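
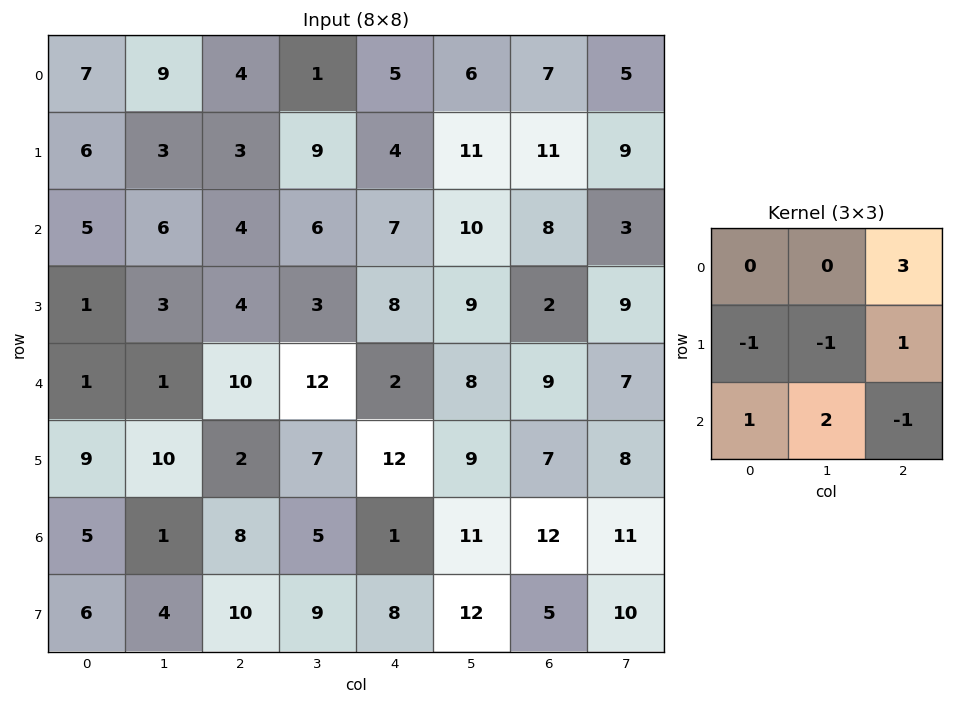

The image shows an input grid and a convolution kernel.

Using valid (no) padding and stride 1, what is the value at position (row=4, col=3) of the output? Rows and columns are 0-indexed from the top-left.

10

The receptive field on the input at this output position is [12 2 8 / 7 12 9 / 5 1 11]. Elementwise product with the kernel and sum: 8·3 + 7·-1 + 12·-1 + 9·1 + 5·1 + 1·2 + 11·-1.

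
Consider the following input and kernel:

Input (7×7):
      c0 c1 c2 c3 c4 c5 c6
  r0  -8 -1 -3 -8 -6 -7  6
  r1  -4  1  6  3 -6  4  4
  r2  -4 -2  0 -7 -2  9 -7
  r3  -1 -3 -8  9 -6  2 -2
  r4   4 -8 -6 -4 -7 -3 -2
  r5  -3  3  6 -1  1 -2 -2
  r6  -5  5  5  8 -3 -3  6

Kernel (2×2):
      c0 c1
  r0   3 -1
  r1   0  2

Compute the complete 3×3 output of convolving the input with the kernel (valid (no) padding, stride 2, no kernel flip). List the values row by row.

-21 5 -3
-16 25 -11
26 -16 -22

Output[0,0]: The receptive field on the input at this output position is [-8 -1 / -4 1]. Elementwise product with the kernel and sum: -8·3 + -1·-1 + 1·2.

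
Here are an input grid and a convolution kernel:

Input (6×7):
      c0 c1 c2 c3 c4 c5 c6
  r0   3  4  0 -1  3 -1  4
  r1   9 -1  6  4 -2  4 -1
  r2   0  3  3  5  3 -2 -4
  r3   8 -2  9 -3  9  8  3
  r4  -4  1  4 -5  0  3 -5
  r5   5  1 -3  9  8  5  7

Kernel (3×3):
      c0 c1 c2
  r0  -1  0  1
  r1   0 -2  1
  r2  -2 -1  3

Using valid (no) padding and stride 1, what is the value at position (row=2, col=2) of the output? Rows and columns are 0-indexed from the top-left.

The receptive field on the input at this output position is [3 5 3 / 9 -3 9 / 4 -5 0]. Elementwise product with the kernel and sum: 3·-1 + 3·1 + -3·-2 + 9·1 + 4·-2 + -5·-1 + 0·3.

12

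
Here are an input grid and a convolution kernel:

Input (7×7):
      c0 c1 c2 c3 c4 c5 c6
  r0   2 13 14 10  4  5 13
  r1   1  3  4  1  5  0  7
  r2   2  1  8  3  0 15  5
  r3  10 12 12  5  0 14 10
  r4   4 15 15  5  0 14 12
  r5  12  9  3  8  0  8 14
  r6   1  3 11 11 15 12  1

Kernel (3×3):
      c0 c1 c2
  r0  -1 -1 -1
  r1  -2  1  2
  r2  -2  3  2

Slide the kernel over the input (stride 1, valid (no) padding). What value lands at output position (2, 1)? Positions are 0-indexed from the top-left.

The receptive field on the input at this output position is [1 8 3 / 12 12 5 / 15 15 5]. Elementwise product with the kernel and sum: 1·-1 + 8·-1 + 3·-1 + 12·-2 + 12·1 + 5·2 + 15·-2 + 15·3 + 5·2.

11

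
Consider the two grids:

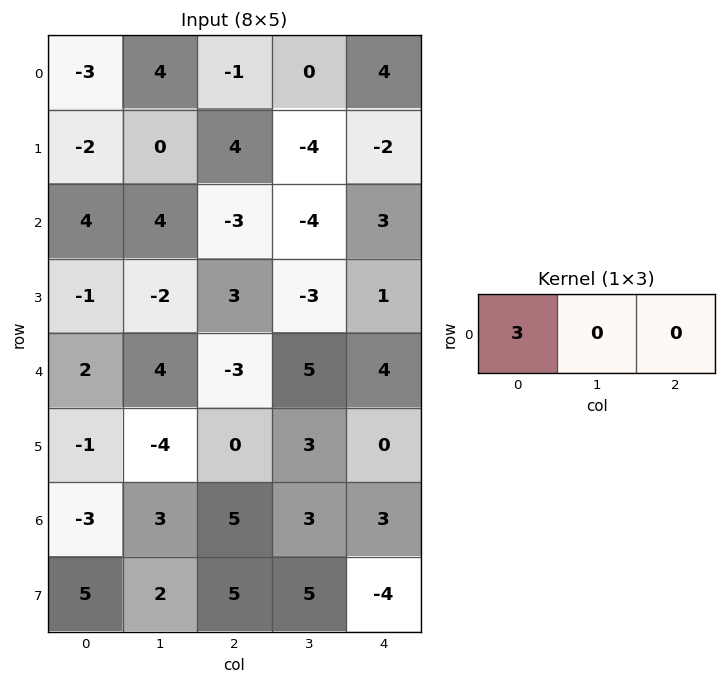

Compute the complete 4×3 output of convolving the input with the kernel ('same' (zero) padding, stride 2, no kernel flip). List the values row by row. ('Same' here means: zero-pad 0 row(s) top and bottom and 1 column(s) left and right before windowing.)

0 12 0
0 12 -12
0 12 15
0 9 9

Output[0,0]: The receptive field on the zero-padded input at this output position is [0 -3 4]. Elementwise product with the kernel and sum: 0·3.
Output[0,1]: The receptive field on the zero-padded input at this output position is [4 -1 0]. Elementwise product with the kernel and sum: 4·3.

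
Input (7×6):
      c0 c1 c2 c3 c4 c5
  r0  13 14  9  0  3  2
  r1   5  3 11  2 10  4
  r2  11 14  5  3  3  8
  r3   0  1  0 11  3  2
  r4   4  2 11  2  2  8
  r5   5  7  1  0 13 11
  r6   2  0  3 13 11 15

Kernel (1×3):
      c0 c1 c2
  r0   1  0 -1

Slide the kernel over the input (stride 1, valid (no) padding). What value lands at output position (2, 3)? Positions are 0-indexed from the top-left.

The receptive field on the input at this output position is [3 3 8]. Elementwise product with the kernel and sum: 3·1 + 8·-1.

-5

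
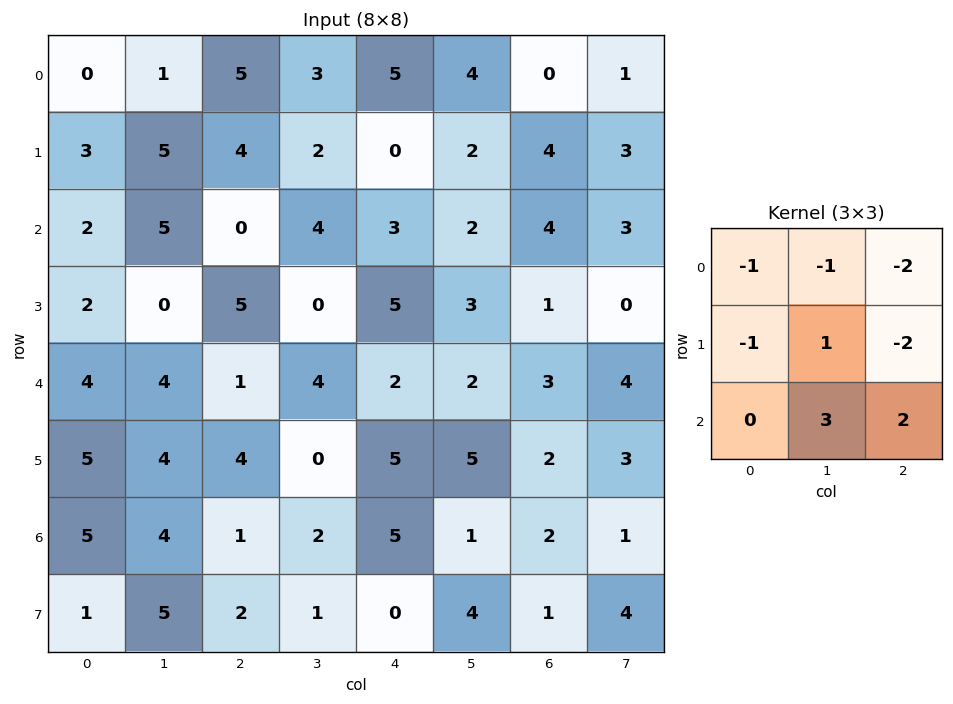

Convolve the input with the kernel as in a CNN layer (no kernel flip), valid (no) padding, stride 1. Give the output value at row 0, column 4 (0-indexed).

-1

The receptive field on the input at this output position is [5 4 0 / 0 2 4 / 3 2 4]. Elementwise product with the kernel and sum: 5·-1 + 4·-1 + 0·-2 + 0·-1 + 2·1 + 4·-2 + 2·3 + 4·2.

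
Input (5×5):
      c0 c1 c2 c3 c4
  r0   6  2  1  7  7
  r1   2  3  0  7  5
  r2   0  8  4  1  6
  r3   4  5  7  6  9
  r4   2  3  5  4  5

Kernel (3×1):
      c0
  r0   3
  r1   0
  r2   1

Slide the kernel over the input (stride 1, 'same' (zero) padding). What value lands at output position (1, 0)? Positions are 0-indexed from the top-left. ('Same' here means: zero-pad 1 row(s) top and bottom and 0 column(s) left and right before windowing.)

18

The receptive field on the zero-padded input at this output position is [6 / 2 / 0]. Elementwise product with the kernel and sum: 6·3 + 0·1.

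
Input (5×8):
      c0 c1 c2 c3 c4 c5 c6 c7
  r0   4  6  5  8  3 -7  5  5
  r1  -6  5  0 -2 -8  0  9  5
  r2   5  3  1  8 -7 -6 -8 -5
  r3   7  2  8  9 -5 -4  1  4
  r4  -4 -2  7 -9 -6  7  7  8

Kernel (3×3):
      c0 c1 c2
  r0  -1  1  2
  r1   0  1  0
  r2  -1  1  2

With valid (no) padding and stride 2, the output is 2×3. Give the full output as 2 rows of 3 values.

17 0 -15
18 -26 8

Output[0,0]: The receptive field on the input at this output position is [4 6 5 / -6 5 0 / 5 3 1]. Elementwise product with the kernel and sum: 4·-1 + 6·1 + 5·2 + 5·1 + 5·-1 + 3·1 + 1·2.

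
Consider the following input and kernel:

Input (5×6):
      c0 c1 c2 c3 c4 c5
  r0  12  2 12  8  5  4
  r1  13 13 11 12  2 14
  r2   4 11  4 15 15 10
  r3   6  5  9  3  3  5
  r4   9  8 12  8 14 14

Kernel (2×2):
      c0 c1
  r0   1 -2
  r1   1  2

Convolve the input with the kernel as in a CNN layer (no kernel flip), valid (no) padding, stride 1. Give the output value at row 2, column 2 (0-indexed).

The receptive field on the input at this output position is [4 15 / 9 3]. Elementwise product with the kernel and sum: 4·1 + 15·-2 + 9·1 + 3·2.

-11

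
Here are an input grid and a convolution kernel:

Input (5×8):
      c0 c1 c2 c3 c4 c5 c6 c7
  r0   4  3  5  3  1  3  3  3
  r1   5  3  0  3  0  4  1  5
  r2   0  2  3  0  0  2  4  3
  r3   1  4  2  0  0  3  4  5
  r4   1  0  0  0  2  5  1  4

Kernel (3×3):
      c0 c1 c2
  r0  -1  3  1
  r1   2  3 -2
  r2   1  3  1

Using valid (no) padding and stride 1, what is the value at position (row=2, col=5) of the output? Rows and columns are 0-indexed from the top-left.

33

The receptive field on the input at this output position is [2 4 3 / 3 4 5 / 5 1 4]. Elementwise product with the kernel and sum: 2·-1 + 4·3 + 3·1 + 3·2 + 4·3 + 5·-2 + 5·1 + 1·3 + 4·1.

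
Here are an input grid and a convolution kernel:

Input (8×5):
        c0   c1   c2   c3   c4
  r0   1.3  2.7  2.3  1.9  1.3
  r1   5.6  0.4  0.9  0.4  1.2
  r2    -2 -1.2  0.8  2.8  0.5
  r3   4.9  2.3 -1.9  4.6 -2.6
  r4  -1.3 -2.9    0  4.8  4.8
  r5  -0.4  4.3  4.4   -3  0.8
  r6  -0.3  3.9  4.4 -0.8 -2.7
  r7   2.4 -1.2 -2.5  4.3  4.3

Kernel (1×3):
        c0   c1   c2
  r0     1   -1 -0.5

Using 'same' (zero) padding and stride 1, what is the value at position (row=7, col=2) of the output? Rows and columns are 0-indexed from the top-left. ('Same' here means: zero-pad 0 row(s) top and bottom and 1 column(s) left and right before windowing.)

The receptive field on the zero-padded input at this output position is [-1.2 -2.5 4.3]. Elementwise product with the kernel and sum: -1.2·1 + -2.5·-1 + 4.3·-0.5.

-0.85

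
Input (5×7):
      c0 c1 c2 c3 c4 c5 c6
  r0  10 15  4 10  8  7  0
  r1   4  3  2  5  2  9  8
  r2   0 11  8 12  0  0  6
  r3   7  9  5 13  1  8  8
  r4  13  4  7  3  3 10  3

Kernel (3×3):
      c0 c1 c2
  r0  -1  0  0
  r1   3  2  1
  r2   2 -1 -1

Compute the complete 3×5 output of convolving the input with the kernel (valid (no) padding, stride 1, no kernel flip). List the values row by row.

Output[0,0]: The receptive field on the input at this output position is [10 15 4 / 4 3 2 / 0 11 8]. Elementwise product with the kernel and sum: 10·-1 + 4·3 + 3·2 + 2·1 + 0·2 + 11·-1 + 8·-1.

-9 5 18 42 18
26 58 42 48 -10
59 37 42 30 20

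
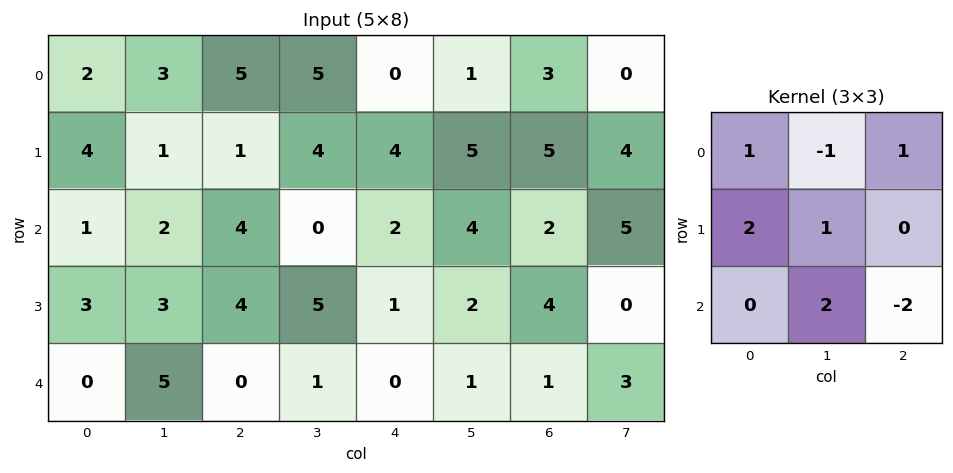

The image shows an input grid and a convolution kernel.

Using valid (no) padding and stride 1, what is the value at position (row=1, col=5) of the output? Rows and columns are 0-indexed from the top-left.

22

The receptive field on the input at this output position is [5 5 4 / 4 2 5 / 2 4 0]. Elementwise product with the kernel and sum: 5·1 + 5·-1 + 4·1 + 4·2 + 2·1 + 4·2 + 0·-2.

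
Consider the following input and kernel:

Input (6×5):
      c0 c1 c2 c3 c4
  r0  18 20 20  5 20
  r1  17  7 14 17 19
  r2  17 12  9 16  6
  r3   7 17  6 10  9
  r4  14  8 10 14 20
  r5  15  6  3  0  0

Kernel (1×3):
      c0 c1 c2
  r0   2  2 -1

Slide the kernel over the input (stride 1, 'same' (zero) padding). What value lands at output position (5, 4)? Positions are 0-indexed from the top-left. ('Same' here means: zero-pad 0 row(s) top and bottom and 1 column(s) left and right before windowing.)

0

The receptive field on the zero-padded input at this output position is [0 0 0]. Elementwise product with the kernel and sum: 0·2 + 0·2 + 0·-1.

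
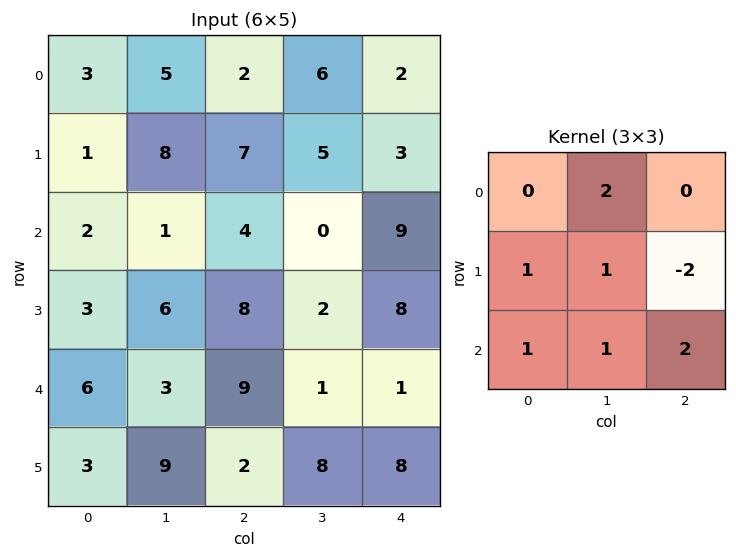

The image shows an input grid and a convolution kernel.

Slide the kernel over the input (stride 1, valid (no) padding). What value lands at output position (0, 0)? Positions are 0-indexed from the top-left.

The receptive field on the input at this output position is [3 5 2 / 1 8 7 / 2 1 4]. Elementwise product with the kernel and sum: 5·2 + 1·1 + 8·1 + 7·-2 + 2·1 + 1·1 + 4·2.

16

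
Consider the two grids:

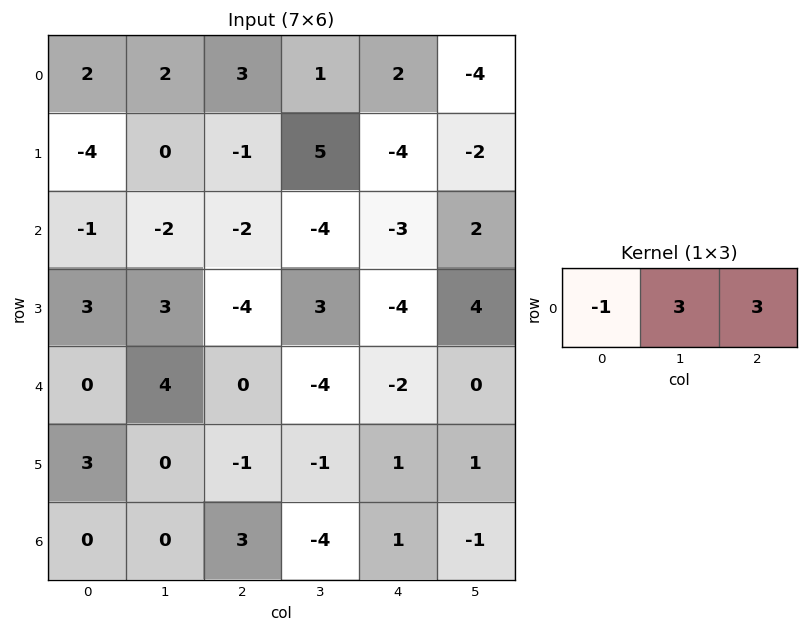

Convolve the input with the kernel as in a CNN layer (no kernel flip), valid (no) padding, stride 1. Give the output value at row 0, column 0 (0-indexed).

The receptive field on the input at this output position is [2 2 3]. Elementwise product with the kernel and sum: 2·-1 + 2·3 + 3·3.

13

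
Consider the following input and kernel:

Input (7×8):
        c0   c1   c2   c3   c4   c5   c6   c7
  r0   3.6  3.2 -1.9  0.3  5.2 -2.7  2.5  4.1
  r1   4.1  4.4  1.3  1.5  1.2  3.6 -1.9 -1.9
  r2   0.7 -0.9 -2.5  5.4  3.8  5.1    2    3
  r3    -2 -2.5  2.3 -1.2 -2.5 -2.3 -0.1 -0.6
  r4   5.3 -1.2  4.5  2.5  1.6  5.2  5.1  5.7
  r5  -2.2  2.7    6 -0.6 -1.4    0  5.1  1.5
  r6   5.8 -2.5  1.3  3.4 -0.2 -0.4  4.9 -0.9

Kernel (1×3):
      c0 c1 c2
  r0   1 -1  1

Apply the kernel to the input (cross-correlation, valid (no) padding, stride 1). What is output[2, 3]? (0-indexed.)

The receptive field on the input at this output position is [5.4 3.8 5.1]. Elementwise product with the kernel and sum: 5.4·1 + 3.8·-1 + 5.1·1.

6.7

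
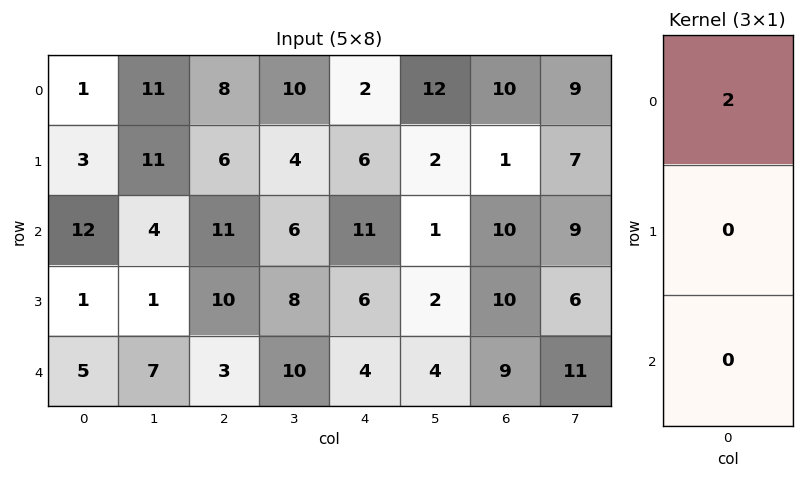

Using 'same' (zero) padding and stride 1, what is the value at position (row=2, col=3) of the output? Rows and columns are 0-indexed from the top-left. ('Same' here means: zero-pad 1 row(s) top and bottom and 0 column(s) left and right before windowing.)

8

The receptive field on the zero-padded input at this output position is [4 / 6 / 8]. Elementwise product with the kernel and sum: 4·2.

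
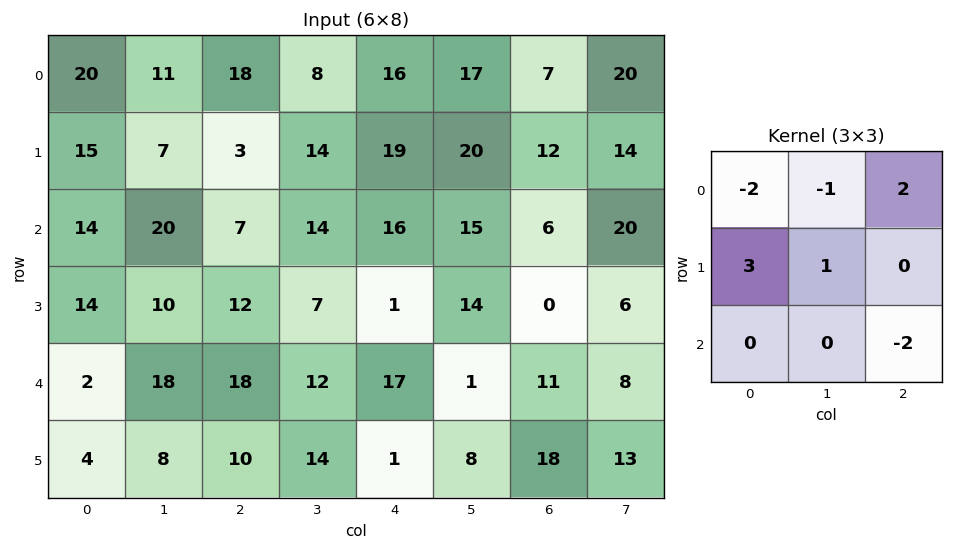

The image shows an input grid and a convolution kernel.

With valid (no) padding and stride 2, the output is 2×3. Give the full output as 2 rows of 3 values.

Output[0,0]: The receptive field on the input at this output position is [20 11 18 / 15 7 3 / 14 20 7]. Elementwise product with the kernel and sum: 20·-2 + 11·-1 + 18·2 + 15·3 + 7·1 + 7·-2.

23 -21 30
-18 13 -40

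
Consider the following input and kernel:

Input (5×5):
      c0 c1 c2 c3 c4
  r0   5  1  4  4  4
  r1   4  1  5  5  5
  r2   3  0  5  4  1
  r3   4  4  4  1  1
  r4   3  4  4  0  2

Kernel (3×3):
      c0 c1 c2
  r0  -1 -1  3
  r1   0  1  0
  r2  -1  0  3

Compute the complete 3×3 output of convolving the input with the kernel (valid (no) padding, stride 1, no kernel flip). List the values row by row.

Output[0,0]: The receptive field on the input at this output position is [5 1 4 / 4 1 5 / 3 0 5]. Elementwise product with the kernel and sum: 5·-1 + 1·-1 + 4·3 + 1·1 + 3·-1 + 5·3.
Output[0,1]: The receptive field on the input at this output position is [1 4 4 / 1 5 5 / 0 5 4]. Elementwise product with the kernel and sum: 1·-1 + 4·-1 + 4·3 + 5·1 + 0·-1 + 4·3.

19 24 7
18 13 8
25 7 -3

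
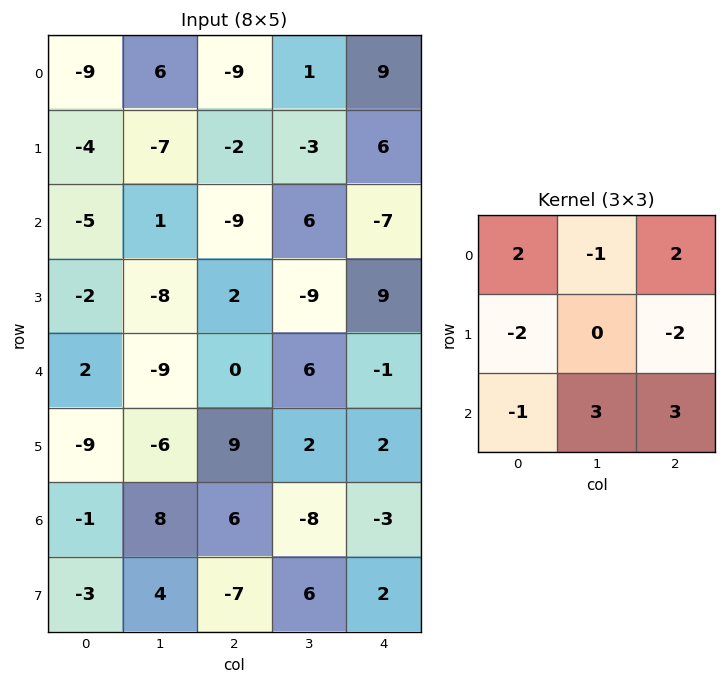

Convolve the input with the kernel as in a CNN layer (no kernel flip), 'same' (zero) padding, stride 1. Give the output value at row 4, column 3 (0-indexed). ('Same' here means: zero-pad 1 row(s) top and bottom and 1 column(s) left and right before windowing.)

The receptive field on the zero-padded input at this output position is [2 -9 9 / 0 6 -1 / 9 2 2]. Elementwise product with the kernel and sum: 2·2 + -9·-1 + 9·2 + 0·-2 + -1·-2 + 9·-1 + 2·3 + 2·3.

36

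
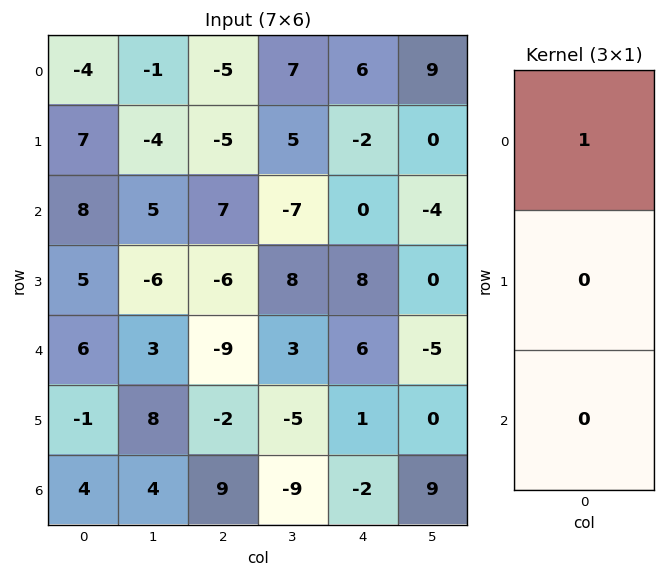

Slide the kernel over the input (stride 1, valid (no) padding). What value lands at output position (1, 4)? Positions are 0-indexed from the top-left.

The receptive field on the input at this output position is [-2 / 0 / 8]. Elementwise product with the kernel and sum: -2·1.

-2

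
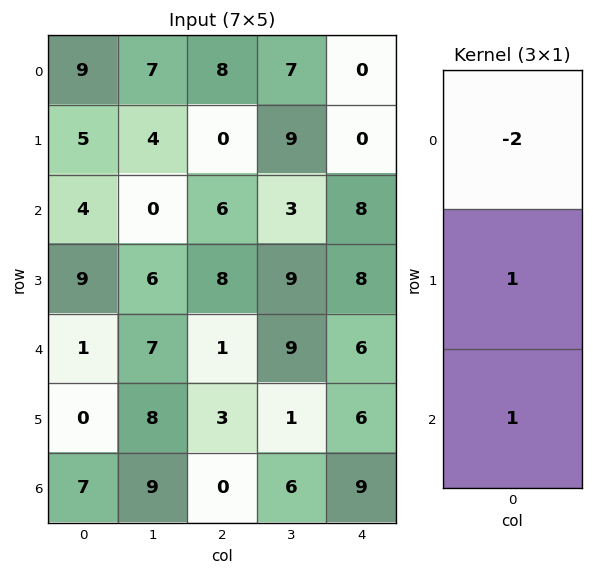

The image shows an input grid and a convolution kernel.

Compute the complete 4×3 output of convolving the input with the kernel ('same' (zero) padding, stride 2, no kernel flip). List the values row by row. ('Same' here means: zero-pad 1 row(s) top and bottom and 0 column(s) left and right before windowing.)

14 8 0
3 14 16
-17 -12 -4
7 -6 -3

Output[0,0]: The receptive field on the zero-padded input at this output position is [0 / 9 / 5]. Elementwise product with the kernel and sum: 0·-2 + 9·1 + 5·1.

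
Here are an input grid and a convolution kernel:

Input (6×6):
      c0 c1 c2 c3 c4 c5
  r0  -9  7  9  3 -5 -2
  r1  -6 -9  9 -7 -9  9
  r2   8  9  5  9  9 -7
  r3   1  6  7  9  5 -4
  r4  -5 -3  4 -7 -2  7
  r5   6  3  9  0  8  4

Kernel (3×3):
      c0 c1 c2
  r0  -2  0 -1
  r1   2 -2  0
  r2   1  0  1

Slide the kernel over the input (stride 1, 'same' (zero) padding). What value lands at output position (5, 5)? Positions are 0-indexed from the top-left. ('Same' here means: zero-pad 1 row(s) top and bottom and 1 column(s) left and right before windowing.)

The receptive field on the zero-padded input at this output position is [-2 7 0 / 8 4 0 / 0 0 0]. Elementwise product with the kernel and sum: -2·-2 + 0·-1 + 8·2 + 4·-2 + 0·1 + 0·1.

12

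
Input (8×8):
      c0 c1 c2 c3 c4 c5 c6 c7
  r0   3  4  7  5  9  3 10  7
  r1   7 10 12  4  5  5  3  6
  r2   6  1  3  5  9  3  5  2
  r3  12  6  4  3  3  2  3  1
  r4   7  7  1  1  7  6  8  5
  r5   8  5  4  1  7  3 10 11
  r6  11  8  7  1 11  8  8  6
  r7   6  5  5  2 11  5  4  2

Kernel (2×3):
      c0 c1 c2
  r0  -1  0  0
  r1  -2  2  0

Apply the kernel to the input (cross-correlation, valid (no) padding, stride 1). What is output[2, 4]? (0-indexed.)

-11

The receptive field on the input at this output position is [9 3 5 / 3 2 3]. Elementwise product with the kernel and sum: 9·-1 + 3·-2 + 2·2.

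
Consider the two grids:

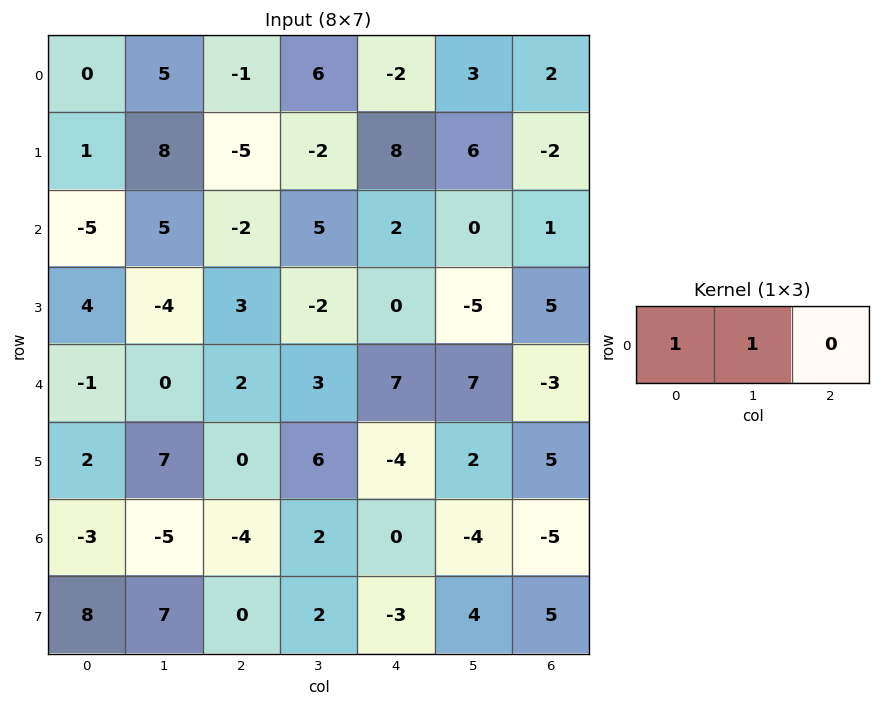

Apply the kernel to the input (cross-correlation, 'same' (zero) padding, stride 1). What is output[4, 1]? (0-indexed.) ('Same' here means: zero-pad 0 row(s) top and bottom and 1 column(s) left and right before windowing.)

The receptive field on the zero-padded input at this output position is [-1 0 2]. Elementwise product with the kernel and sum: -1·1 + 0·1.

-1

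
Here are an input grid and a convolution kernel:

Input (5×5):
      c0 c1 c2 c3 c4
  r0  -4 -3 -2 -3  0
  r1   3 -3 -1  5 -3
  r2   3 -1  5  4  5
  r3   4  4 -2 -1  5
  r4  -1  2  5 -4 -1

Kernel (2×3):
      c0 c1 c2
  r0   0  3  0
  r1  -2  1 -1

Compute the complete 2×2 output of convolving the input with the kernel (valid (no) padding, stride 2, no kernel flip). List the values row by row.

Output[0,0]: The receptive field on the input at this output position is [-4 -3 -2 / 3 -3 -1]. Elementwise product with the kernel and sum: -3·3 + 3·-2 + -3·1 + -1·-1.
Output[0,1]: The receptive field on the input at this output position is [-2 -3 0 / -1 5 -3]. Elementwise product with the kernel and sum: -3·3 + -1·-2 + 5·1 + -3·-1.

-17 1
-5 10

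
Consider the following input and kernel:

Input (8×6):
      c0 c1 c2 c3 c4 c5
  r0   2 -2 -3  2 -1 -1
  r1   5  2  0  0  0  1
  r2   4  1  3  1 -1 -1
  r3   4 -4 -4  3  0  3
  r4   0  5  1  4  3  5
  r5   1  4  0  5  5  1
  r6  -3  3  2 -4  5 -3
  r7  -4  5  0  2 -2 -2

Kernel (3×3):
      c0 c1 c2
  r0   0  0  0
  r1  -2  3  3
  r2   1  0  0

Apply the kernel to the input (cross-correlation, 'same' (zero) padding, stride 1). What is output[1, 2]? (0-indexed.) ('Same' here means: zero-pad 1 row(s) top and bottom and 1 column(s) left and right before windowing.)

-3

The receptive field on the zero-padded input at this output position is [-2 -3 2 / 2 0 0 / 1 3 1]. Elementwise product with the kernel and sum: 2·-2 + 0·3 + 0·3 + 1·1.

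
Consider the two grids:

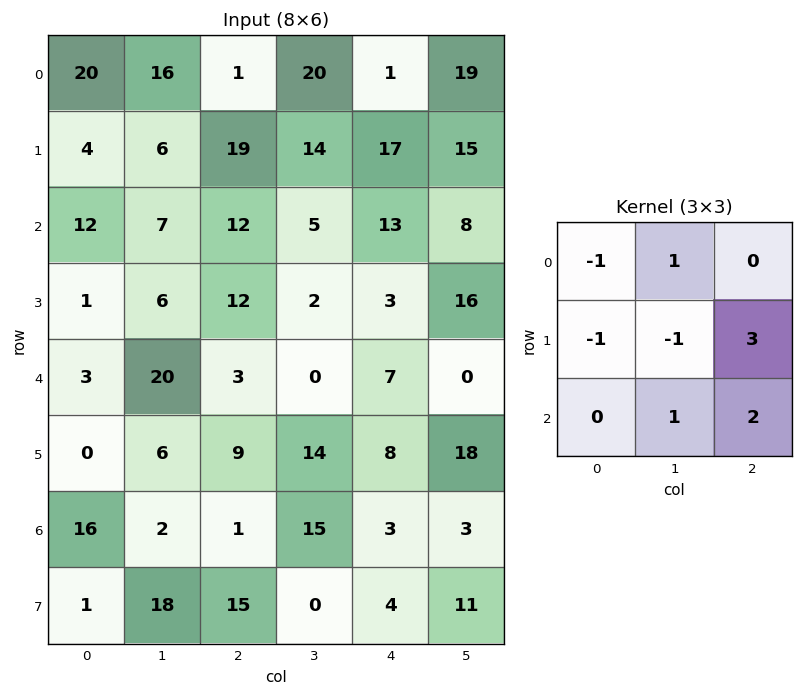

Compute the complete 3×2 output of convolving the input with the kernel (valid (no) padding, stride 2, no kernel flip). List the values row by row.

Output[0,0]: The receptive field on the input at this output position is [20 16 1 / 4 6 19 / 12 7 12]. Elementwise product with the kernel and sum: 20·-1 + 16·1 + 4·-1 + 6·-1 + 19·3 + 7·1 + 12·2.
Output[0,1]: The receptive field on the input at this output position is [1 20 1 / 19 14 17 / 12 5 13]. Elementwise product with the kernel and sum: 1·-1 + 20·1 + 19·-1 + 14·-1 + 17·3 + 5·1 + 13·2.

74 68
50 2
42 19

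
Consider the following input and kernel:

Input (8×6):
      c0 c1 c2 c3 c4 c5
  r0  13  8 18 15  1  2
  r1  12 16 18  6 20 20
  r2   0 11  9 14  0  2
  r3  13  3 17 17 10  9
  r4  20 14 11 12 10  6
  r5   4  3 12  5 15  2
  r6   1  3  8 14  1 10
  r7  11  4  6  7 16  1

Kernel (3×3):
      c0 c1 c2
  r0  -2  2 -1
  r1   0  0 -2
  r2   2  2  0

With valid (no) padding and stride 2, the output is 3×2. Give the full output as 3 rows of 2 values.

-42 -1
47 36
-39 6

Output[0,0]: The receptive field on the input at this output position is [13 8 18 / 12 16 18 / 0 11 9]. Elementwise product with the kernel and sum: 13·-2 + 8·2 + 18·-1 + 18·-2 + 0·2 + 11·2.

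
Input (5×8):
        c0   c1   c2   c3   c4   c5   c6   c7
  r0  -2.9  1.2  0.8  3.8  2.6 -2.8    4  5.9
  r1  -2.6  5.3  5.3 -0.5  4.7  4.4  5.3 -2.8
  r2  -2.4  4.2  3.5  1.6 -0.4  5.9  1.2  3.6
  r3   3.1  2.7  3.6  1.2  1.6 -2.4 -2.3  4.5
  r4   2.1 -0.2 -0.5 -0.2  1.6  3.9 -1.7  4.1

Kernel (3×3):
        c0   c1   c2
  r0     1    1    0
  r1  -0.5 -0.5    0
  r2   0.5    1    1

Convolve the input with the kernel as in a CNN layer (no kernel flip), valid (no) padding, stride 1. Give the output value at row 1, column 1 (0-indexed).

The receptive field on the input at this output position is [5.3 5.3 -0.5 / 4.2 3.5 1.6 / 2.7 3.6 1.2]. Elementwise product with the kernel and sum: 5.3·1 + 5.3·1 + 4.2·-0.5 + 3.5·-0.5 + 2.7·0.5 + 3.6·1 + 1.2·1.

12.9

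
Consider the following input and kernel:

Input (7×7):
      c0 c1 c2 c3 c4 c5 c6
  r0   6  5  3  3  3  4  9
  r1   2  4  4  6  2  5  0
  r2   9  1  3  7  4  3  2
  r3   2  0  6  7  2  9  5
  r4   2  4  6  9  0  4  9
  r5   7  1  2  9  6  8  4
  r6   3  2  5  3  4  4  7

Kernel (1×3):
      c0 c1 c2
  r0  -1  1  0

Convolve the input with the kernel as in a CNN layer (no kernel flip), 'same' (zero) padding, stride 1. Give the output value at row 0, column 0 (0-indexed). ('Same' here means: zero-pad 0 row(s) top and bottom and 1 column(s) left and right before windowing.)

The receptive field on the zero-padded input at this output position is [0 6 5]. Elementwise product with the kernel and sum: 0·-1 + 6·1.

6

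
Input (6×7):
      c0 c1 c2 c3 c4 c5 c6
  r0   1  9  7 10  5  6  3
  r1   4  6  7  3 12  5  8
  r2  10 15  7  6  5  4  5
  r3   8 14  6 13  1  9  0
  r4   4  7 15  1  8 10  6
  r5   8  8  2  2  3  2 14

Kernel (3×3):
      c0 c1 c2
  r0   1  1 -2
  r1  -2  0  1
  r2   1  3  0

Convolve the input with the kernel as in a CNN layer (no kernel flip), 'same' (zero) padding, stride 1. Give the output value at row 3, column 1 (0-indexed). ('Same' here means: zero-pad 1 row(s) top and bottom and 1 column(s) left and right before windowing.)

The receptive field on the zero-padded input at this output position is [10 15 7 / 8 14 6 / 4 7 15]. Elementwise product with the kernel and sum: 10·1 + 15·1 + 7·-2 + 8·-2 + 6·1 + 4·1 + 7·3.

26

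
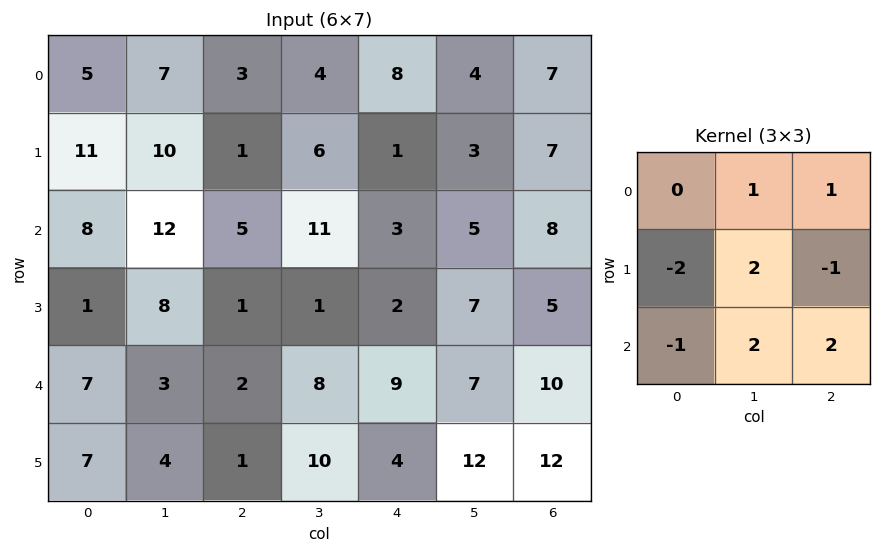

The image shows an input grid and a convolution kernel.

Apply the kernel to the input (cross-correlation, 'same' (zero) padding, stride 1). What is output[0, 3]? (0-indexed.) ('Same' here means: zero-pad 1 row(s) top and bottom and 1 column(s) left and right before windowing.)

7

The receptive field on the zero-padded input at this output position is [0 0 0 / 3 4 8 / 1 6 1]. Elementwise product with the kernel and sum: 0·1 + 0·1 + 3·-2 + 4·2 + 8·-1 + 1·-1 + 6·2 + 1·2.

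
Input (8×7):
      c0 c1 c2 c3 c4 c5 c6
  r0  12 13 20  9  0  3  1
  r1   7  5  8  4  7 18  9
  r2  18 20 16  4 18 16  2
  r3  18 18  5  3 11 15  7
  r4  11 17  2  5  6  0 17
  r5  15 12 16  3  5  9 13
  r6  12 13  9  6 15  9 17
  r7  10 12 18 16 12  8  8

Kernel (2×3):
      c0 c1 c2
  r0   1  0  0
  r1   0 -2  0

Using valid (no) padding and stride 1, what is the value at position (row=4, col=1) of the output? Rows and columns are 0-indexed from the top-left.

-15

The receptive field on the input at this output position is [17 2 5 / 12 16 3]. Elementwise product with the kernel and sum: 17·1 + 16·-2.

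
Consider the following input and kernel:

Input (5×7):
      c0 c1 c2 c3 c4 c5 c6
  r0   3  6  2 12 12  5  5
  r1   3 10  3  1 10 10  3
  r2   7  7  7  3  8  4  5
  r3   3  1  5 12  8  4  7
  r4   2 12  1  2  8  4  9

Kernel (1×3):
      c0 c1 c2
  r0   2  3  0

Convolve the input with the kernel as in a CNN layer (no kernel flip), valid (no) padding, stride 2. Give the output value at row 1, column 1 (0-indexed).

23

The receptive field on the input at this output position is [7 3 8]. Elementwise product with the kernel and sum: 7·2 + 3·3.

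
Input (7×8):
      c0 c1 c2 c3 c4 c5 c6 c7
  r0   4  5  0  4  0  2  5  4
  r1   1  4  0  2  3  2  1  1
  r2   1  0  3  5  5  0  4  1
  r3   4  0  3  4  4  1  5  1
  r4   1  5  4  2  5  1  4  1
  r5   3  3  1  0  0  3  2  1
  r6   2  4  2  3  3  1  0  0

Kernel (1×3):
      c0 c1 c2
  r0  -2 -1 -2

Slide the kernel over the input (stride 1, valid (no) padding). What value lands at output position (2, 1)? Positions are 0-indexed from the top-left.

-13

The receptive field on the input at this output position is [0 3 5]. Elementwise product with the kernel and sum: 0·-2 + 3·-1 + 5·-2.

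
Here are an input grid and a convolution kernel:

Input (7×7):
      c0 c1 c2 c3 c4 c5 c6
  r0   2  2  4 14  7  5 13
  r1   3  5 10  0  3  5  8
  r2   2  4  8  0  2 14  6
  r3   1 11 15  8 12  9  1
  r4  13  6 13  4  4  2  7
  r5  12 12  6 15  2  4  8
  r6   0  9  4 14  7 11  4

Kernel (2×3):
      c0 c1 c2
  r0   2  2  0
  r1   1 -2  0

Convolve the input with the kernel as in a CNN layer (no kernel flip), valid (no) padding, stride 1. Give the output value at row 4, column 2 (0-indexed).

10

The receptive field on the input at this output position is [13 4 4 / 6 15 2]. Elementwise product with the kernel and sum: 13·2 + 4·2 + 6·1 + 15·-2.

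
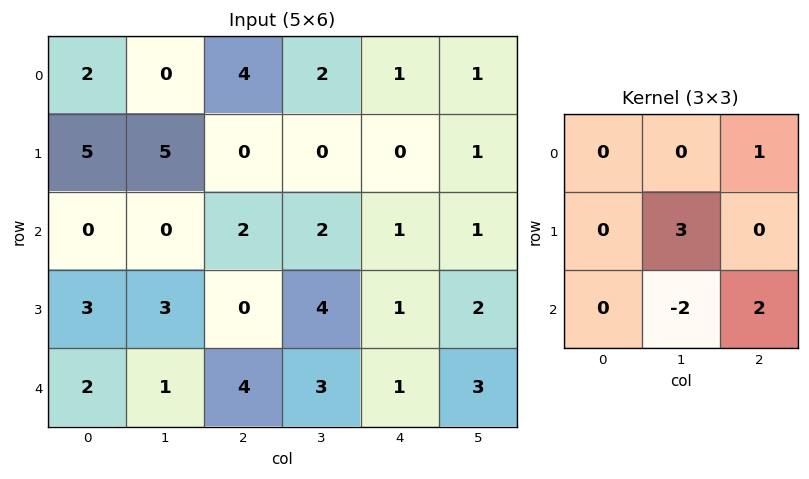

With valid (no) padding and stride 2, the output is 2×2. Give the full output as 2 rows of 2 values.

23 -1
17 9

Output[0,0]: The receptive field on the input at this output position is [2 0 4 / 5 5 0 / 0 0 2]. Elementwise product with the kernel and sum: 4·1 + 5·3 + 0·-2 + 2·2.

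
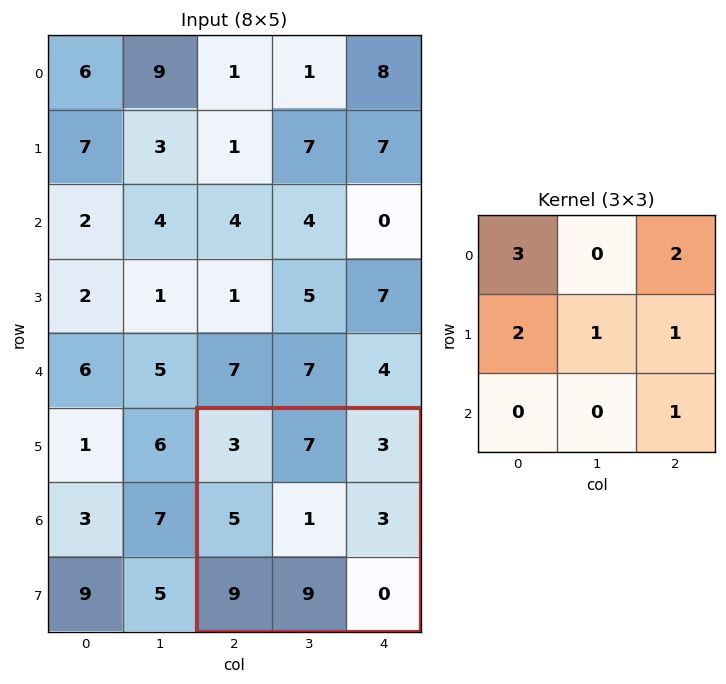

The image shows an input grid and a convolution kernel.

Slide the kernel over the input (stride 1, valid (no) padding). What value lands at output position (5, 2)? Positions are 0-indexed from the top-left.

The receptive field on the input at this output position is [3 7 3 / 5 1 3 / 9 9 0]. Elementwise product with the kernel and sum: 3·3 + 3·2 + 5·2 + 1·1 + 3·1 + 0·1.

29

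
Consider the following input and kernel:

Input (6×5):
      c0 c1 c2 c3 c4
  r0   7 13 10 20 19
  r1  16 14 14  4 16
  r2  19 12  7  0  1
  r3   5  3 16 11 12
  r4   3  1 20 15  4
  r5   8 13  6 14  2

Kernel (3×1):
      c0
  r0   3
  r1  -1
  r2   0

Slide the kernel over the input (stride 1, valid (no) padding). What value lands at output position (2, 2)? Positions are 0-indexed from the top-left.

5

The receptive field on the input at this output position is [7 / 16 / 20]. Elementwise product with the kernel and sum: 7·3 + 16·-1.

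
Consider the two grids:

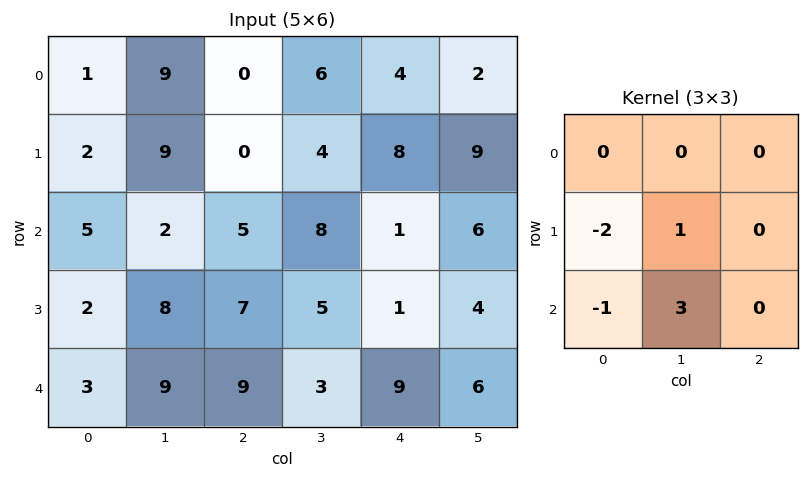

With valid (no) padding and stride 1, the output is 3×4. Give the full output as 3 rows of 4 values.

6 -5 23 -5
14 14 6 -17
28 9 -9 15

Output[0,0]: The receptive field on the input at this output position is [1 9 0 / 2 9 0 / 5 2 5]. Elementwise product with the kernel and sum: 2·-2 + 9·1 + 5·-1 + 2·3.
Output[0,1]: The receptive field on the input at this output position is [9 0 6 / 9 0 4 / 2 5 8]. Elementwise product with the kernel and sum: 9·-2 + 0·1 + 2·-1 + 5·3.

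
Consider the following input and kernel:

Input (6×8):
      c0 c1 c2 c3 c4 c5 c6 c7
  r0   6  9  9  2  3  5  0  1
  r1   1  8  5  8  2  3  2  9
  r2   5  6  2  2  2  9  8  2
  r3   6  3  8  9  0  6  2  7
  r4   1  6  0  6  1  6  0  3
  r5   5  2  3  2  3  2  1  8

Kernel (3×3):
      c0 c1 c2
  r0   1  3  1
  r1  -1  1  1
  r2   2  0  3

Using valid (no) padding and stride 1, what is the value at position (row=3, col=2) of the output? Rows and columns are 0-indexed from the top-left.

57

The receptive field on the input at this output position is [8 9 0 / 0 6 1 / 3 2 3]. Elementwise product with the kernel and sum: 8·1 + 9·3 + 0·1 + 0·-1 + 6·1 + 1·1 + 3·2 + 3·3.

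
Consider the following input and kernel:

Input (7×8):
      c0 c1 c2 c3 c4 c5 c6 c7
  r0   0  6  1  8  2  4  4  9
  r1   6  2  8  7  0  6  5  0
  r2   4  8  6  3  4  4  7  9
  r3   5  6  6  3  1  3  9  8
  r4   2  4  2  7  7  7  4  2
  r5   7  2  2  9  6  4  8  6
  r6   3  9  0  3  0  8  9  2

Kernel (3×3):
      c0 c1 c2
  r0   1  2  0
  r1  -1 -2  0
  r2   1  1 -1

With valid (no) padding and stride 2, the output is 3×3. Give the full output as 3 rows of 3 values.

8 0 -1
7 2 15
11 -1 6

Output[0,0]: The receptive field on the input at this output position is [0 6 1 / 6 2 8 / 4 8 6]. Elementwise product with the kernel and sum: 0·1 + 6·2 + 6·-1 + 2·-2 + 4·1 + 8·1 + 6·-1.
Output[0,1]: The receptive field on the input at this output position is [1 8 2 / 8 7 0 / 6 3 4]. Elementwise product with the kernel and sum: 1·1 + 8·2 + 8·-1 + 7·-2 + 6·1 + 3·1 + 4·-1.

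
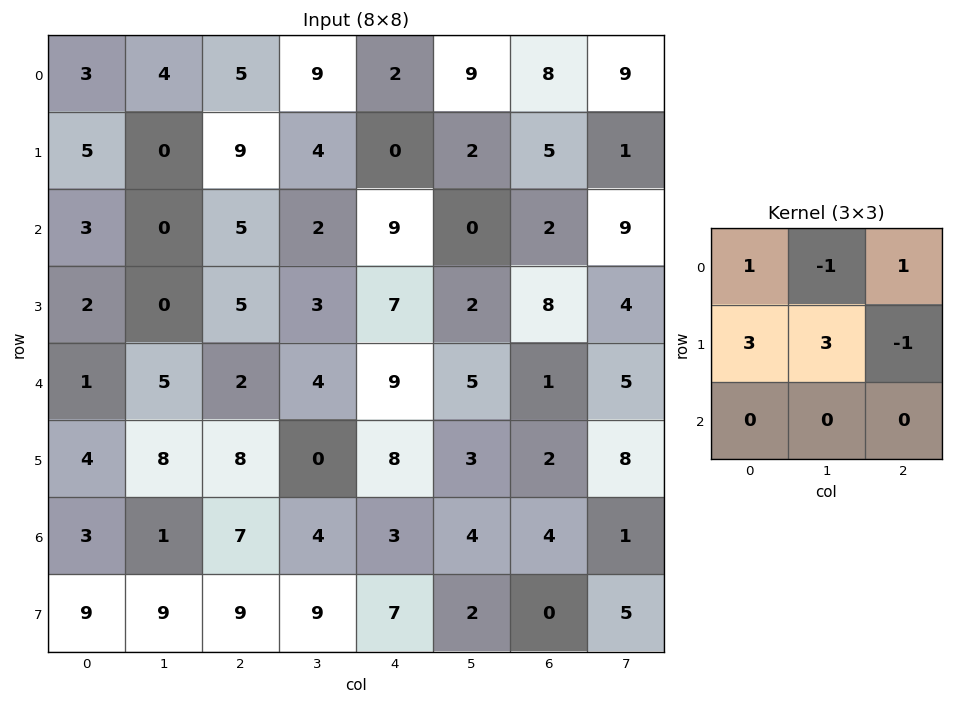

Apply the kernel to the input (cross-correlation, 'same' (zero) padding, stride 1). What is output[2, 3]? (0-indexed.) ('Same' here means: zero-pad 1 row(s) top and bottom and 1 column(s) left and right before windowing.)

The receptive field on the zero-padded input at this output position is [9 4 0 / 5 2 9 / 5 3 7]. Elementwise product with the kernel and sum: 9·1 + 4·-1 + 0·1 + 5·3 + 2·3 + 9·-1.

17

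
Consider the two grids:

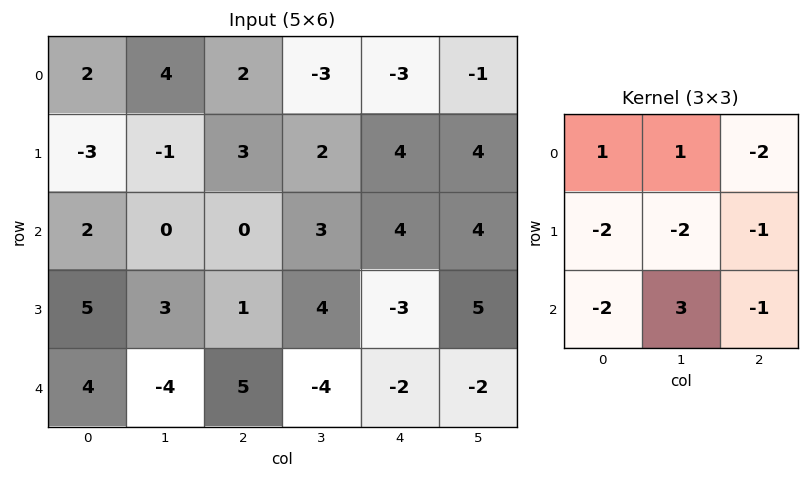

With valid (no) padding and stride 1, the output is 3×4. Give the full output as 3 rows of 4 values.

Output[0,0]: The receptive field on the input at this output position is [2 4 2 / -3 -1 3 / 2 0 0]. Elementwise product with the kernel and sum: 2·1 + 4·1 + 2·-2 + -3·-2 + -1·-2 + 3·-1 + 2·-2 + 0·3 + 0·-1.
Output[0,1]: The receptive field on the input at this output position is [4 2 -3 / -1 3 2 / 0 0 3]. Elementwise product with the kernel and sum: 4·1 + 2·1 + -3·-2 + -1·-2 + 3·-2 + 2·-1 + 0·-2 + 0·3 + 3·-1.

3 3 -4 -18
-16 -12 0 -42
-40 9 -32 -4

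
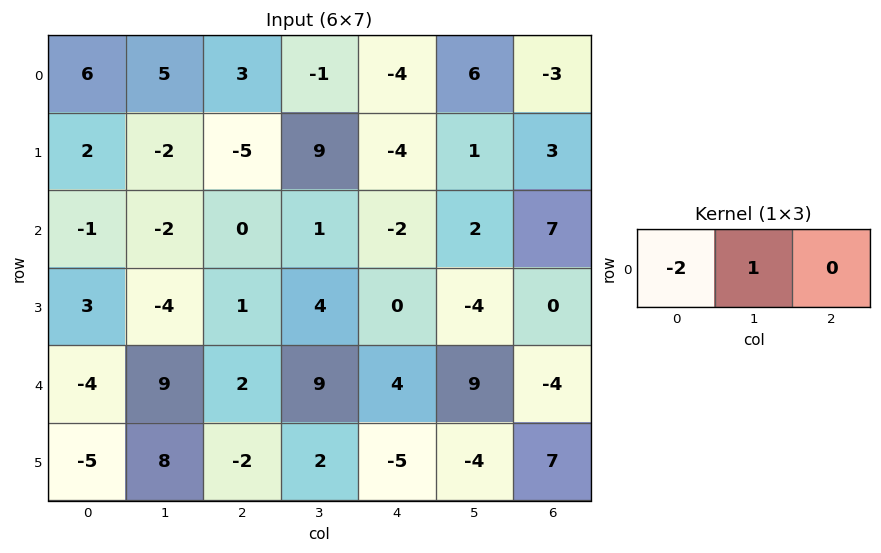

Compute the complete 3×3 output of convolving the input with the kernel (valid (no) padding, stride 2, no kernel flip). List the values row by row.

Output[0,0]: The receptive field on the input at this output position is [6 5 3]. Elementwise product with the kernel and sum: 6·-2 + 5·1.
Output[0,1]: The receptive field on the input at this output position is [3 -1 -4]. Elementwise product with the kernel and sum: 3·-2 + -1·1.

-7 -7 14
0 1 6
17 5 1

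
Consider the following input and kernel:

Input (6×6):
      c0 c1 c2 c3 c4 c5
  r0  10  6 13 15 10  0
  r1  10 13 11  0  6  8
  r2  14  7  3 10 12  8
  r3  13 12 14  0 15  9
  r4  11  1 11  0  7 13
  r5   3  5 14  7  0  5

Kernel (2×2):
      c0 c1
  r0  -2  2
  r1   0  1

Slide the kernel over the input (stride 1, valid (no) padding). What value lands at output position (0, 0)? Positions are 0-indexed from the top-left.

5

The receptive field on the input at this output position is [10 6 / 10 13]. Elementwise product with the kernel and sum: 10·-2 + 6·2 + 13·1.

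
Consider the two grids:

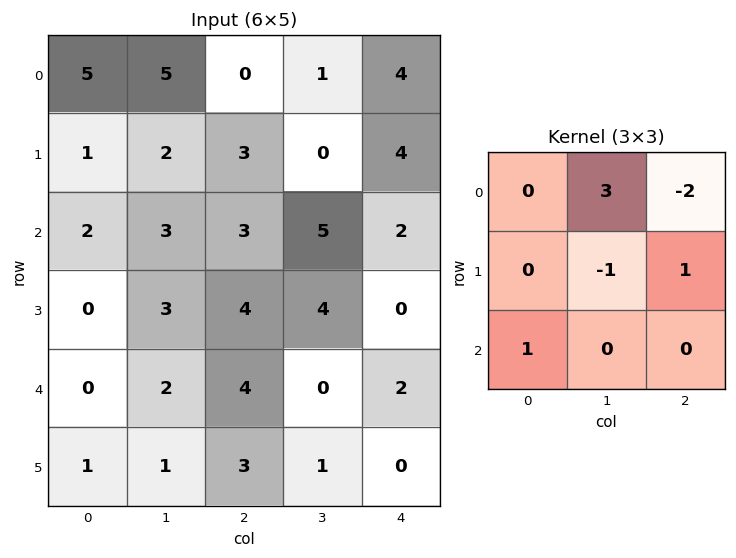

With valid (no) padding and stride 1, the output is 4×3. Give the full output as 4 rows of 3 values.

18 -2 2
0 14 -7
4 1 11
4 1 17

Output[0,0]: The receptive field on the input at this output position is [5 5 0 / 1 2 3 / 2 3 3]. Elementwise product with the kernel and sum: 5·3 + 0·-2 + 2·-1 + 3·1 + 2·1.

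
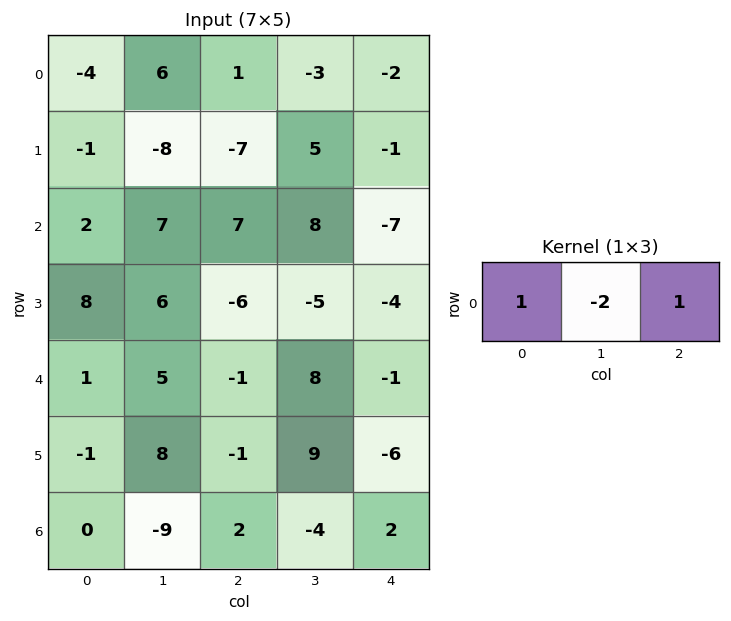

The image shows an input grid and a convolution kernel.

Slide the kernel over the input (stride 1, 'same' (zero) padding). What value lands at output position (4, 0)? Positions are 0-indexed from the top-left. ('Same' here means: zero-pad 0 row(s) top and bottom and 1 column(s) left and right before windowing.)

The receptive field on the zero-padded input at this output position is [0 1 5]. Elementwise product with the kernel and sum: 0·1 + 1·-2 + 5·1.

3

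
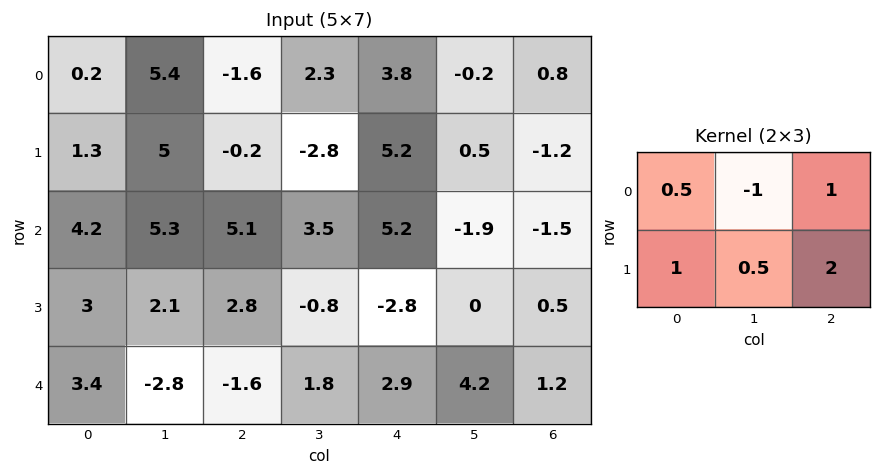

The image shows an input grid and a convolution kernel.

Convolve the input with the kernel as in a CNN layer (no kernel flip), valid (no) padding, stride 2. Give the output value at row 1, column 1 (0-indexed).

The receptive field on the input at this output position is [5.1 3.5 5.2 / 2.8 -0.8 -2.8]. Elementwise product with the kernel and sum: 5.1·0.5 + 3.5·-1 + 5.2·1 + 2.8·1 + -0.8·0.5 + -2.8·2.

1.05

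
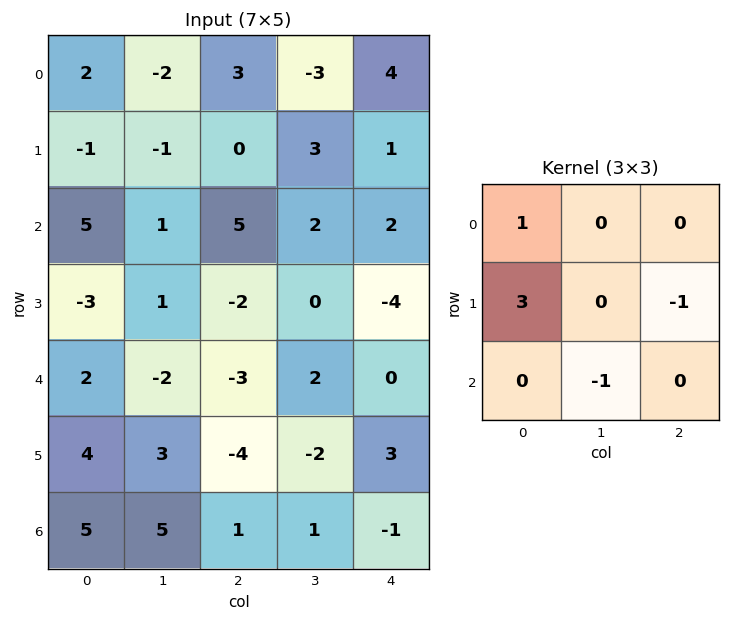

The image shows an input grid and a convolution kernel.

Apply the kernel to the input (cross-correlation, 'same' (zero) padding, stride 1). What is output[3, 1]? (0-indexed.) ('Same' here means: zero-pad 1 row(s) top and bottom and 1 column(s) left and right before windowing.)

The receptive field on the zero-padded input at this output position is [5 1 5 / -3 1 -2 / 2 -2 -3]. Elementwise product with the kernel and sum: 5·1 + -3·3 + -2·-1 + -2·-1.

0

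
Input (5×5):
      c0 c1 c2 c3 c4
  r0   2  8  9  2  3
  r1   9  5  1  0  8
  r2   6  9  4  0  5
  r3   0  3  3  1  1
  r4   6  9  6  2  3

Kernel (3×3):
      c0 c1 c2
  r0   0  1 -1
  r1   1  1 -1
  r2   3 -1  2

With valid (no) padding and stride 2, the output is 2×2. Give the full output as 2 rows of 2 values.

29 14
26 20

Output[0,0]: The receptive field on the input at this output position is [2 8 9 / 9 5 1 / 6 9 4]. Elementwise product with the kernel and sum: 8·1 + 9·-1 + 9·1 + 5·1 + 1·-1 + 6·3 + 9·-1 + 4·2.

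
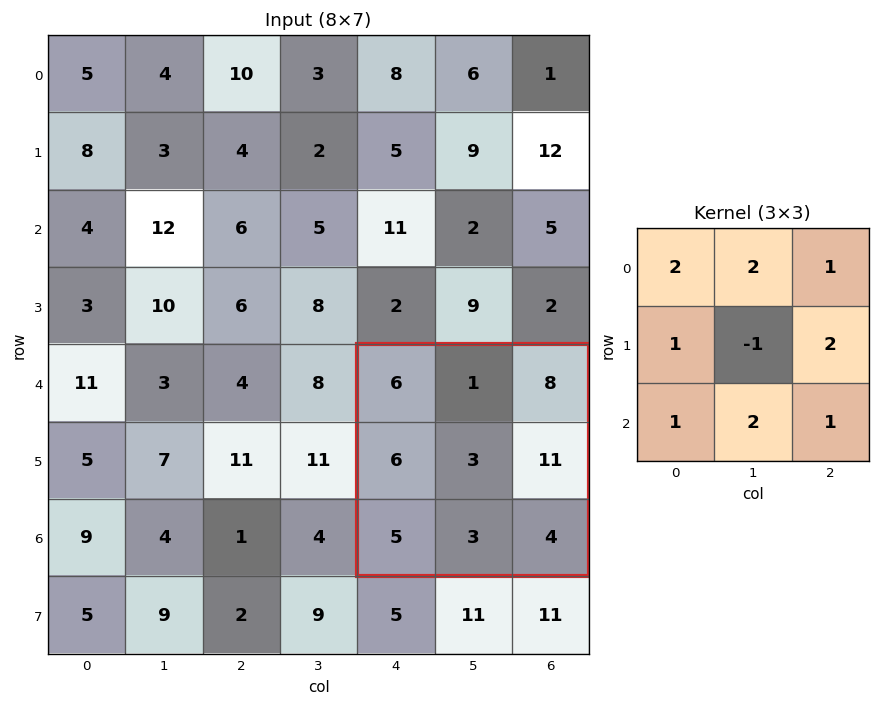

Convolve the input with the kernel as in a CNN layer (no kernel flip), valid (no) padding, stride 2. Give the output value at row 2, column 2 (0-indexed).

62

The receptive field on the input at this output position is [6 1 8 / 6 3 11 / 5 3 4]. Elementwise product with the kernel and sum: 6·2 + 1·2 + 8·1 + 6·1 + 3·-1 + 11·2 + 5·1 + 3·2 + 4·1.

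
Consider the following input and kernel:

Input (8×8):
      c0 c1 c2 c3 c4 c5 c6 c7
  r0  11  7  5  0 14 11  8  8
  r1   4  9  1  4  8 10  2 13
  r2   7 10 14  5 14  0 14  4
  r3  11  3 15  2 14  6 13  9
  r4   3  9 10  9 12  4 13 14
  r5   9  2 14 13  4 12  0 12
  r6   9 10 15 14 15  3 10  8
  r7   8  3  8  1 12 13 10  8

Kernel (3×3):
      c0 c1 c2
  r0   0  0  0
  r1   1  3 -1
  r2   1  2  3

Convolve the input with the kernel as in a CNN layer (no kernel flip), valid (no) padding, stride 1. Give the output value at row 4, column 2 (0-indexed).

The receptive field on the input at this output position is [10 9 12 / 14 13 4 / 15 14 15]. Elementwise product with the kernel and sum: 14·1 + 13·3 + 4·-1 + 15·1 + 14·2 + 15·3.

137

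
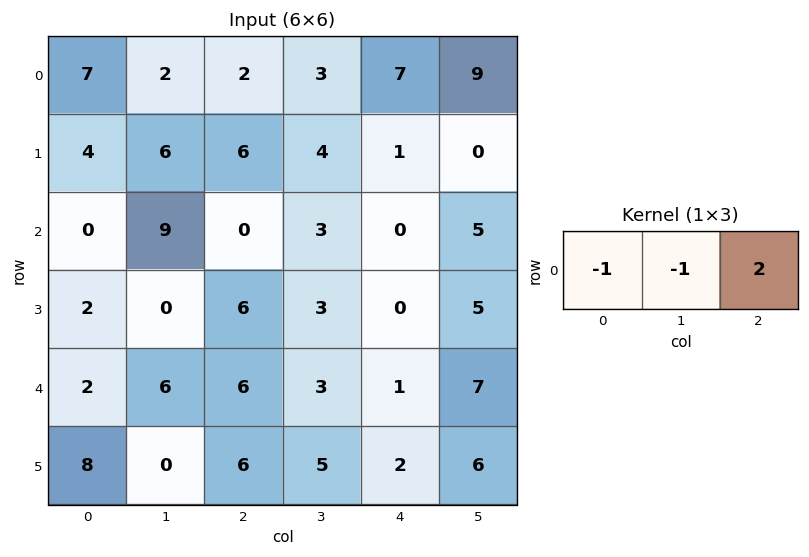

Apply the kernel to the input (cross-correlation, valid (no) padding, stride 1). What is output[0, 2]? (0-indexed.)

The receptive field on the input at this output position is [2 3 7]. Elementwise product with the kernel and sum: 2·-1 + 3·-1 + 7·2.

9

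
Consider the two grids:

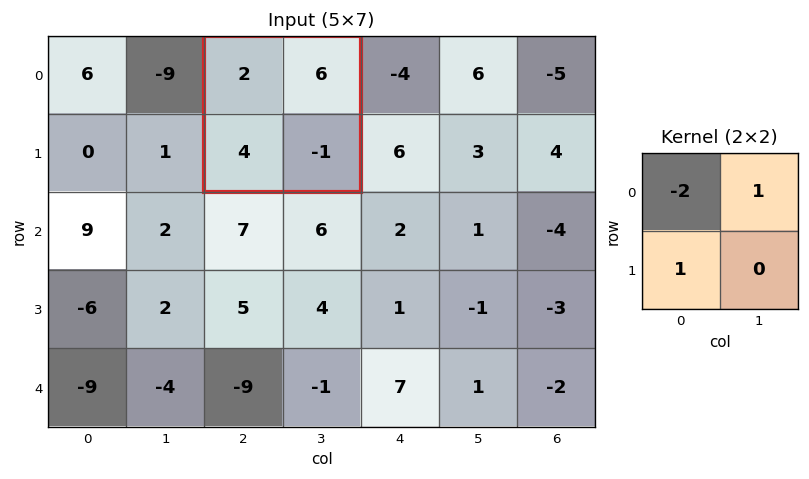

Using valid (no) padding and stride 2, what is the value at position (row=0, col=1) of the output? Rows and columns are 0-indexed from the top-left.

The receptive field on the input at this output position is [2 6 / 4 -1]. Elementwise product with the kernel and sum: 2·-2 + 6·1 + 4·1.

6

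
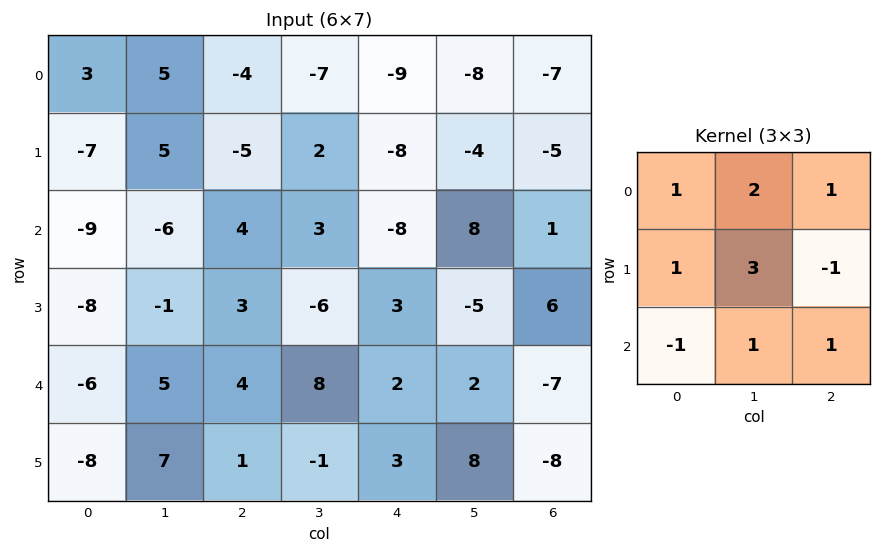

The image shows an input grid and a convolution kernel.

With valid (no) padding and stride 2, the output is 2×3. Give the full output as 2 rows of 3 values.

Output[0,0]: The receptive field on the input at this output position is [3 5 -4 / -7 5 -5 / -9 -6 4]. Elementwise product with the kernel and sum: 3·1 + 5·2 + -4·1 + -7·1 + 5·3 + -5·-1 + -9·-1 + -6·1 + 4·1.

29 -27 -30
-16 -10 -16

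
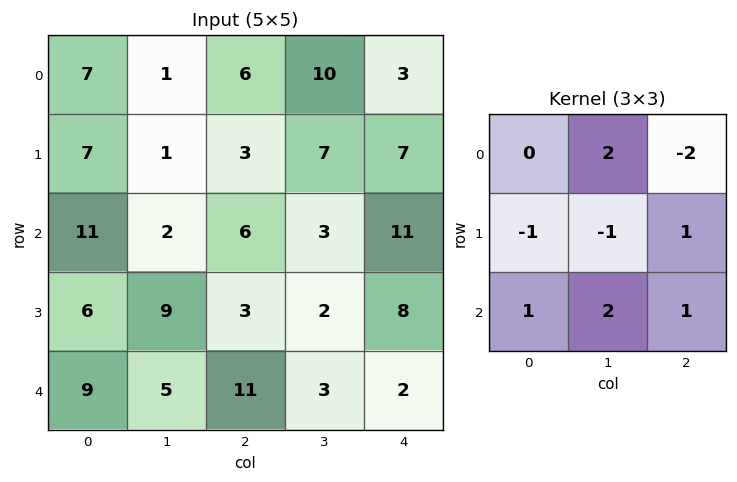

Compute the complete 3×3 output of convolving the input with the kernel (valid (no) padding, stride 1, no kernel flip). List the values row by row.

6 12 34
16 4 17
10 26 6

Output[0,0]: The receptive field on the input at this output position is [7 1 6 / 7 1 3 / 11 2 6]. Elementwise product with the kernel and sum: 1·2 + 6·-2 + 7·-1 + 1·-1 + 3·1 + 11·1 + 2·2 + 6·1.
Output[0,1]: The receptive field on the input at this output position is [1 6 10 / 1 3 7 / 2 6 3]. Elementwise product with the kernel and sum: 6·2 + 10·-2 + 1·-1 + 3·-1 + 7·1 + 2·1 + 6·2 + 3·1.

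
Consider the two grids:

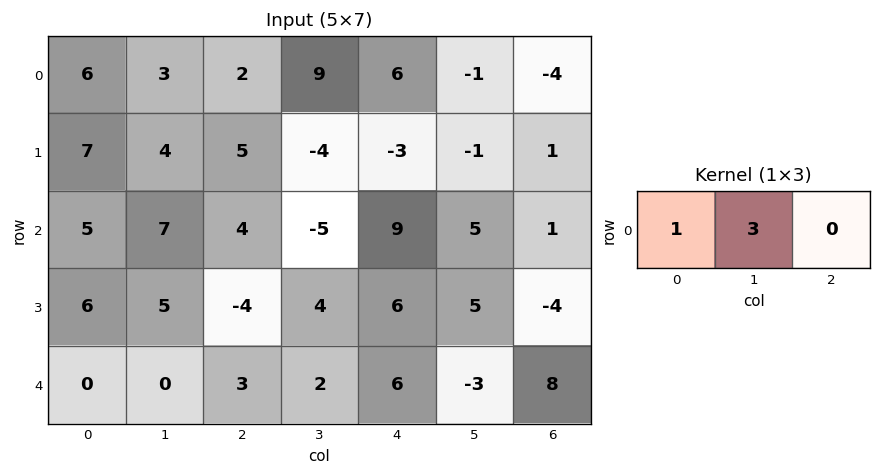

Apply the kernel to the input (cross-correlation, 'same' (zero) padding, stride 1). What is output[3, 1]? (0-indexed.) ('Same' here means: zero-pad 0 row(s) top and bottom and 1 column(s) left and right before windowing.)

21

The receptive field on the zero-padded input at this output position is [6 5 -4]. Elementwise product with the kernel and sum: 6·1 + 5·3.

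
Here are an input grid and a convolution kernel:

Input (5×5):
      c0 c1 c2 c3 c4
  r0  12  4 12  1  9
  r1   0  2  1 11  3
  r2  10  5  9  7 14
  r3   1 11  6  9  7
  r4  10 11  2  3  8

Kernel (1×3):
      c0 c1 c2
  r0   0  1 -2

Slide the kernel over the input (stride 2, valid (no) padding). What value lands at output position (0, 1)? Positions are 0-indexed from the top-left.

-17

The receptive field on the input at this output position is [12 1 9]. Elementwise product with the kernel and sum: 1·1 + 9·-2.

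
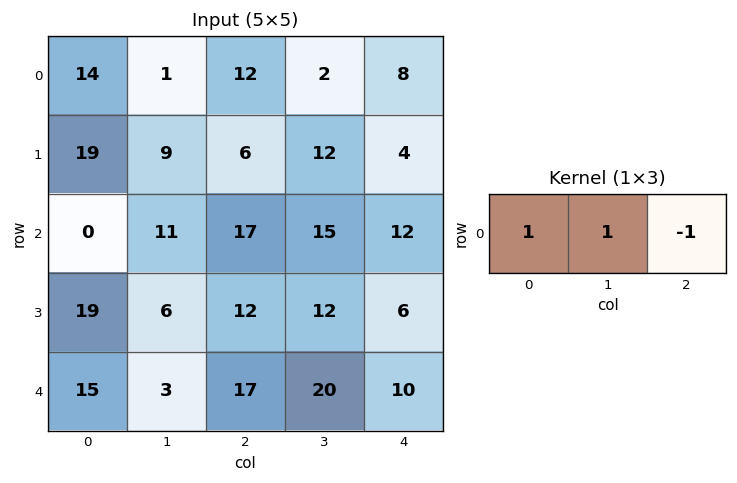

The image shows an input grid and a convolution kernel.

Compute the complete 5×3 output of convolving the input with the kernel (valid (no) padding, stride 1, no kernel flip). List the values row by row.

3 11 6
22 3 14
-6 13 20
13 6 18
1 0 27

Output[0,0]: The receptive field on the input at this output position is [14 1 12]. Elementwise product with the kernel and sum: 14·1 + 1·1 + 12·-1.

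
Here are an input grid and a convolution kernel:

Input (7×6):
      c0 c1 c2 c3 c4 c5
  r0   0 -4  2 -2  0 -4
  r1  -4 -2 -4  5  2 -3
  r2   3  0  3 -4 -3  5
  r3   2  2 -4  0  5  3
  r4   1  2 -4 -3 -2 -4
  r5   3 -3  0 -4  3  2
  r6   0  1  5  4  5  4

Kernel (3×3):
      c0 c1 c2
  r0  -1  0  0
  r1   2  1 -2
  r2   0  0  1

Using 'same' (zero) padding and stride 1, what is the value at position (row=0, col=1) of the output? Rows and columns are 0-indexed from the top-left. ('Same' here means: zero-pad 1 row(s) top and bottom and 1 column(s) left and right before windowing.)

The receptive field on the zero-padded input at this output position is [0 0 0 / 0 -4 2 / -4 -2 -4]. Elementwise product with the kernel and sum: 0·-1 + 0·2 + -4·1 + 2·-2 + -4·1.

-12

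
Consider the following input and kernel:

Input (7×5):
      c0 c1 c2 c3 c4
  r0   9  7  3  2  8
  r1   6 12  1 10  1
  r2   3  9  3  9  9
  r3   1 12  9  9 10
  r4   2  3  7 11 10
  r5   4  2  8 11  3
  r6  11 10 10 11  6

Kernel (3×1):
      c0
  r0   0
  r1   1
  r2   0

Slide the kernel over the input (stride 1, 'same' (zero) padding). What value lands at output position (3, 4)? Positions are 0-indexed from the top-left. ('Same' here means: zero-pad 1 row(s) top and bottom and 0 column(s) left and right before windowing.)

10

The receptive field on the zero-padded input at this output position is [9 / 10 / 10]. Elementwise product with the kernel and sum: 10·1.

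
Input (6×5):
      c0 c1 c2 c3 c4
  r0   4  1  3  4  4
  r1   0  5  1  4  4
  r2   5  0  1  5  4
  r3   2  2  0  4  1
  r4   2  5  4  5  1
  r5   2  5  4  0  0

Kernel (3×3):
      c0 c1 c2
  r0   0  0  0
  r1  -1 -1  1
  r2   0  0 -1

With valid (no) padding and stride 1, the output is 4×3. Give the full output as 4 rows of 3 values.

-5 -7 -5
-4 0 -3
-8 -3 -4
-7 -4 -8

Output[0,0]: The receptive field on the input at this output position is [4 1 3 / 0 5 1 / 5 0 1]. Elementwise product with the kernel and sum: 0·-1 + 5·-1 + 1·1 + 1·-1.
Output[0,1]: The receptive field on the input at this output position is [1 3 4 / 5 1 4 / 0 1 5]. Elementwise product with the kernel and sum: 5·-1 + 1·-1 + 4·1 + 5·-1.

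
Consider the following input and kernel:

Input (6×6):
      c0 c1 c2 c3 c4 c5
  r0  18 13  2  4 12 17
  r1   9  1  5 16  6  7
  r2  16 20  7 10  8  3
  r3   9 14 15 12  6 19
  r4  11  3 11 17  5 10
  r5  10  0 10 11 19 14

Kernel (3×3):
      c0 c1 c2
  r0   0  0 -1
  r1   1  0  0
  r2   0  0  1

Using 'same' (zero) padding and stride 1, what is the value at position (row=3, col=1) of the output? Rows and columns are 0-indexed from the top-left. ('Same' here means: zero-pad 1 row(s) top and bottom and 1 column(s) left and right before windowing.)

The receptive field on the zero-padded input at this output position is [16 20 7 / 9 14 15 / 11 3 11]. Elementwise product with the kernel and sum: 7·-1 + 9·1 + 11·1.

13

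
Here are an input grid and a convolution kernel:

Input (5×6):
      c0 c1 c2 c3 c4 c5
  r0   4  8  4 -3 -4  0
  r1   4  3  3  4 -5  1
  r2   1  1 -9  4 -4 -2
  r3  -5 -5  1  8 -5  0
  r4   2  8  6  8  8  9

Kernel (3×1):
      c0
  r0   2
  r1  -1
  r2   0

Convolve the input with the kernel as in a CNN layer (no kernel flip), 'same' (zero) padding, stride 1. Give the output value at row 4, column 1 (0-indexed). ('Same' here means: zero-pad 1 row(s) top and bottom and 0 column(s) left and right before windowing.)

The receptive field on the zero-padded input at this output position is [-5 / 8 / 0]. Elementwise product with the kernel and sum: -5·2 + 8·-1.

-18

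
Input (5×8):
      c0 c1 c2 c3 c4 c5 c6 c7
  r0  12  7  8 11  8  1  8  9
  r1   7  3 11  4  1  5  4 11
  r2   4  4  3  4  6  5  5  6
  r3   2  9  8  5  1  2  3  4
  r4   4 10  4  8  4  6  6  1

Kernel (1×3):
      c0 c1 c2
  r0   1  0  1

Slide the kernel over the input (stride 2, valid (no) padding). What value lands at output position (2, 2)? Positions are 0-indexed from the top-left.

10

The receptive field on the input at this output position is [4 6 6]. Elementwise product with the kernel and sum: 4·1 + 6·1.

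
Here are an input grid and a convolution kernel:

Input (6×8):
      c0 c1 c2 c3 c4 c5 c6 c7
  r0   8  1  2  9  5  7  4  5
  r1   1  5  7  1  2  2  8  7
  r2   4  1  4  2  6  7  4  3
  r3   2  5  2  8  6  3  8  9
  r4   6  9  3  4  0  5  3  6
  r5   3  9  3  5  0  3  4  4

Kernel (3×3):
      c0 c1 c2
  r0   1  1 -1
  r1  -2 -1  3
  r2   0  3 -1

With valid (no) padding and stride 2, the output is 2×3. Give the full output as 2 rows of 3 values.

Output[0,0]: The receptive field on the input at this output position is [8 1 2 / 1 5 7 / 4 1 4]. Elementwise product with the kernel and sum: 8·1 + 1·1 + 2·-1 + 1·-2 + 5·-1 + 7·3 + 1·3 + 4·-1.
Output[0,1]: The receptive field on the input at this output position is [2 9 5 / 7 1 2 / 4 2 6]. Elementwise product with the kernel and sum: 2·1 + 9·1 + 5·-1 + 7·-2 + 1·-1 + 2·3 + 2·3 + 6·-1.

20 -3 43
22 18 30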